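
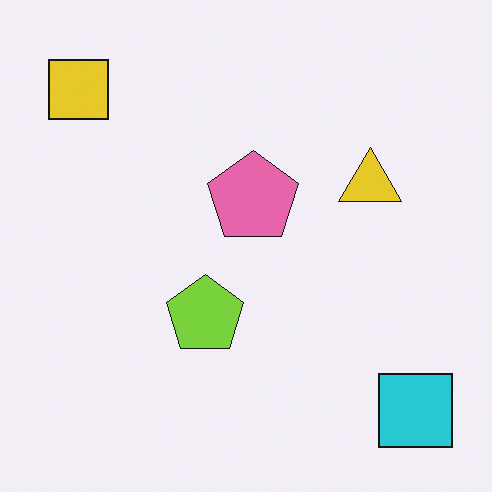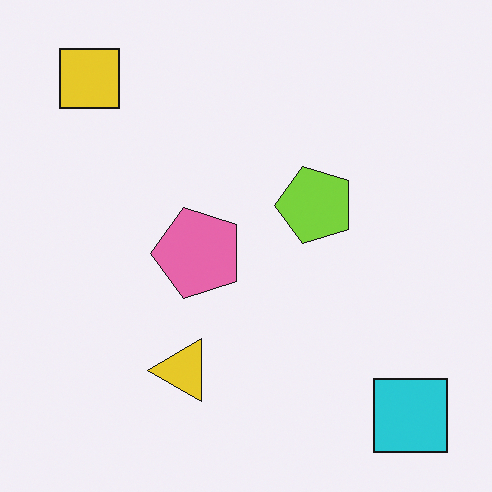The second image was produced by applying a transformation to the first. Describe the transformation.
Transposed (reflected across the top-left ↔ bottom-right diagonal).

Shapes have swapped their row and column positions — what was in the top-right is now in the bottom-left — a diagonal reflection.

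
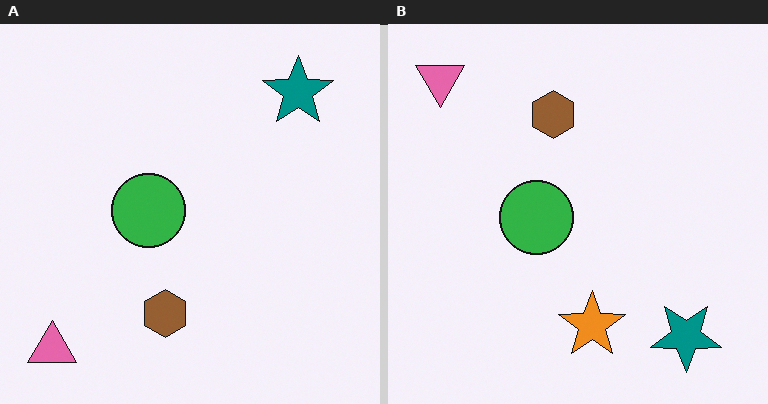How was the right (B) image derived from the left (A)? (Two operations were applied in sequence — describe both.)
The right (B) image is the left (A) flipped vertically (top ↔ bottom), then overlaid with an additional orange star.

The pink triangle is in the bottom-left of the left (A) image and the top-left of the right (B) — shapes on opposite sides of the horizontal midline have swapped in a mirror flip. An orange star appears in the right (B) image that is absent from the left (A).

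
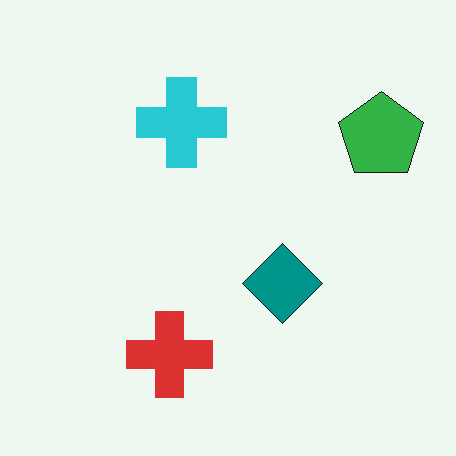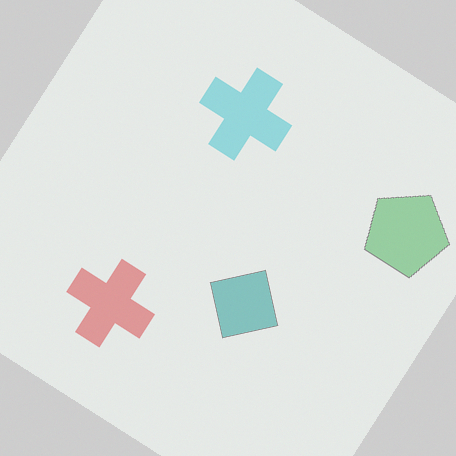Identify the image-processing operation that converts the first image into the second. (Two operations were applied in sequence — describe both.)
Rotated clockwise by a large amount — several tens of degrees, then washed out (contrast reduced).

Every shape is tilted by the same angle and the image corners show triangular fill wedges — a whole-image rotation by a non-right angle. Tones are pushed toward mid-grey across the whole image — a global contrast change.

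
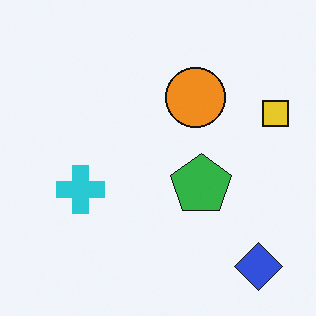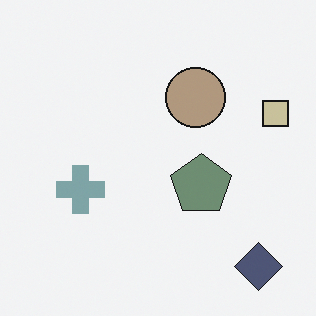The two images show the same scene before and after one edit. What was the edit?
Made much more muted (saturation change).

All colors are more muted and greyish — a global saturation change.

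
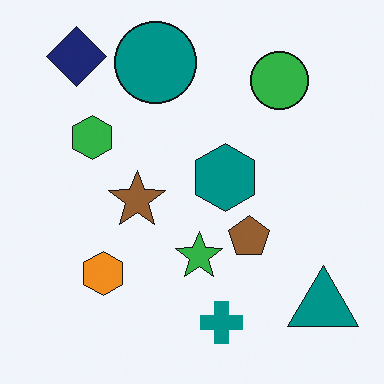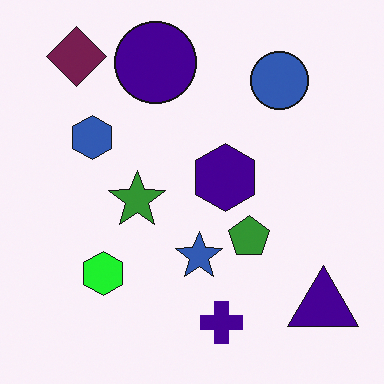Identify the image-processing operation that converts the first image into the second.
It was hue-shifted by a moderate amount.

Every shape's color has rotated by the same amount around the hue wheel — a uniform hue shift.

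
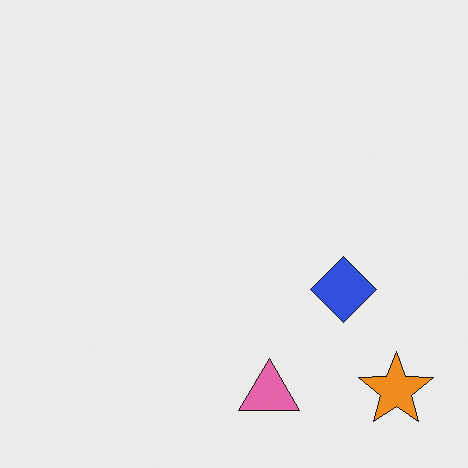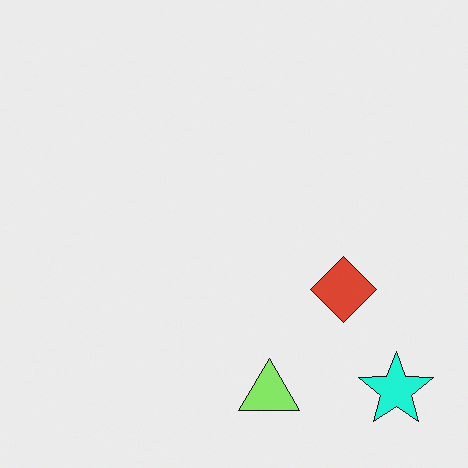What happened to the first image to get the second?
It was hue-shifted noticeably.

Every shape's color has rotated by the same amount around the hue wheel — a uniform hue shift.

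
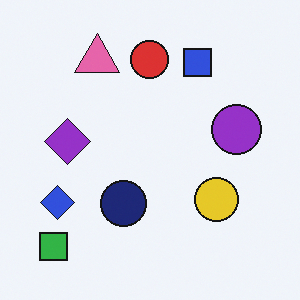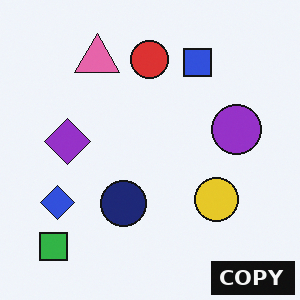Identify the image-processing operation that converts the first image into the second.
The transformation is: watermarked with the text "COPY" in the lower-right corner.

A dark label reading "COPY" appears in the lower-right corner.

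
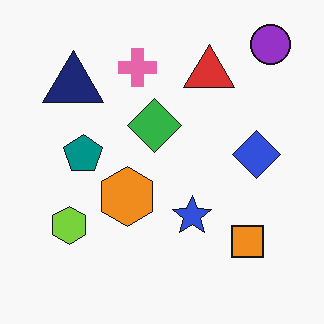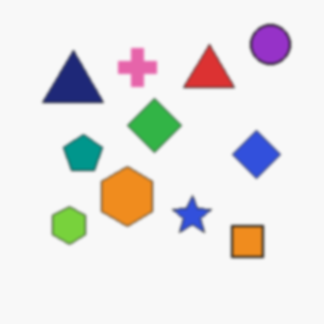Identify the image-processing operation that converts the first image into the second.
This is the original image lightly blurred.

Shape edges and outlines are uniformly softened across the whole image.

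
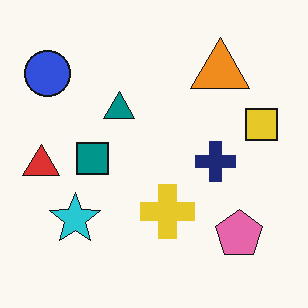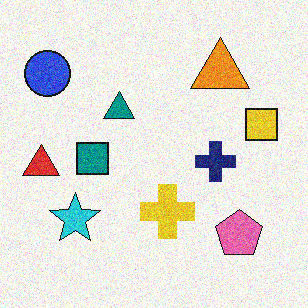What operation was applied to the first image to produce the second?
This is the original image degraded with visible gaussian noise.

Random speckle covers the whole image, including the flat background.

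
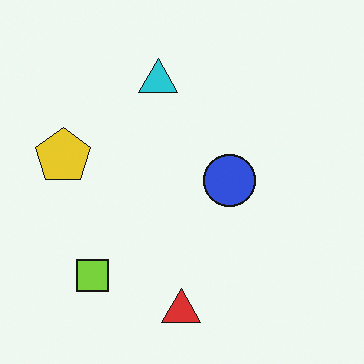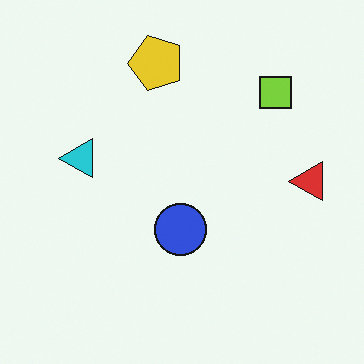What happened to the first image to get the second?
The image was transposed (reflected across the top-left ↔ bottom-right diagonal).

Shapes have swapped their row and column positions — what was in the top-right is now in the bottom-left — a diagonal reflection.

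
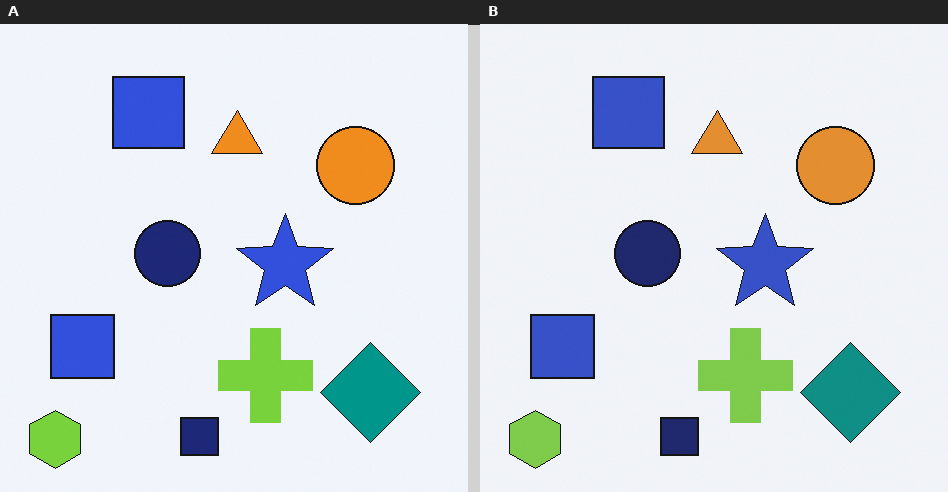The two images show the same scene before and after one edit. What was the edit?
The right (B) image is the left (A) slightly desaturated.

All colors are more muted and greyish — a global saturation change.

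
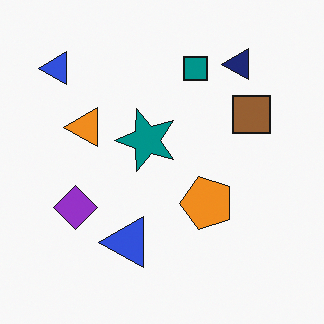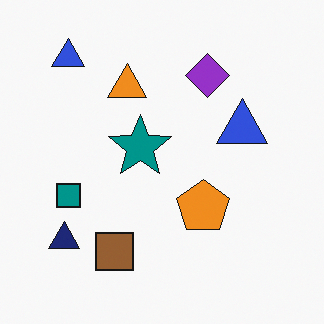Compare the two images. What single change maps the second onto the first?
It was transposed (reflected across the top-left ↔ bottom-right diagonal).

Shapes have swapped their row and column positions — what was in the top-right is now in the bottom-left — a diagonal reflection.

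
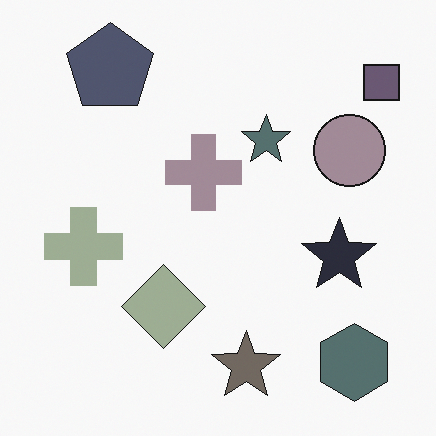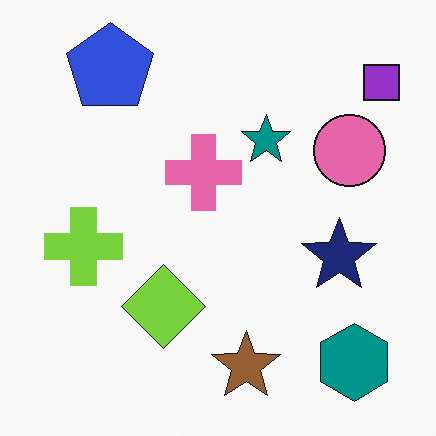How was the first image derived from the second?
The first image is the second made much more muted (saturation change).

All colors are more muted and greyish — a global saturation change.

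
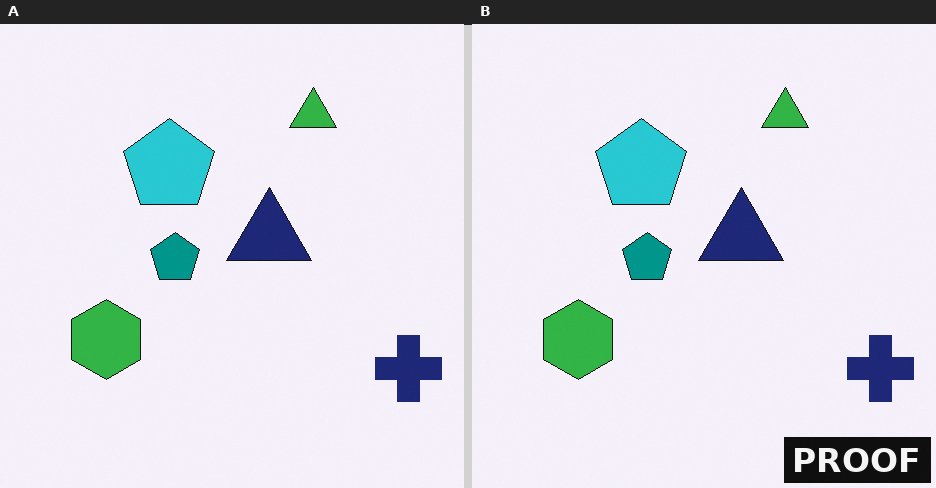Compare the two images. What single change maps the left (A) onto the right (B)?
Watermarked with the text "PROOF" in the lower-right corner.

A dark label reading "PROOF" appears in the lower-right corner.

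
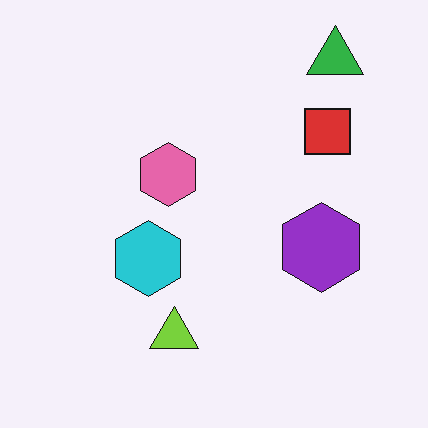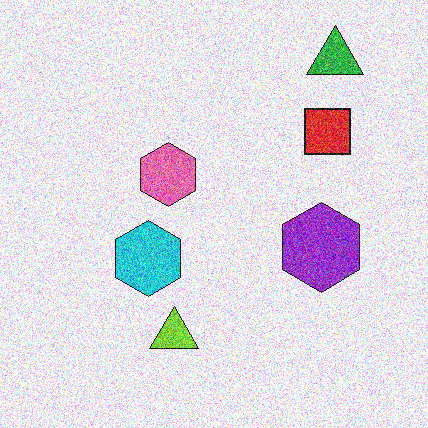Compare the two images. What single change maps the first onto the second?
The transformation is: degraded with heavy additive noise.

Random speckle covers the whole image, including the flat background.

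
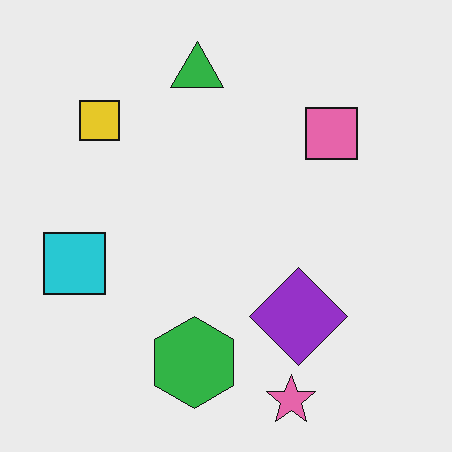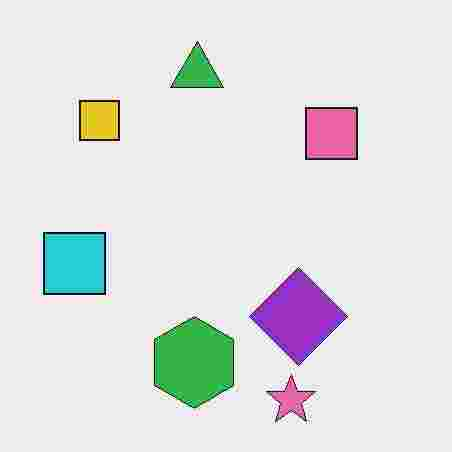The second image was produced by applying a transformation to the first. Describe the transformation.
It was degraded with heavy JPEG compression.

Blocky 8×8 compression artifacts appear around shape edges and the flat background shows ringing — characteristic JPEG degradation.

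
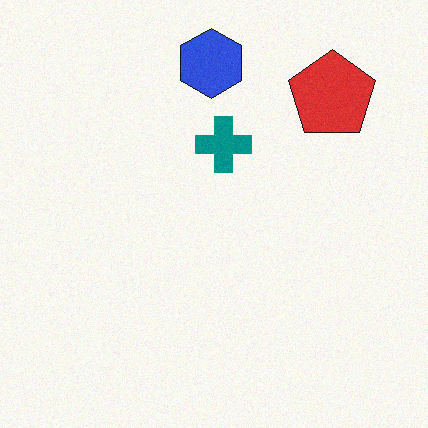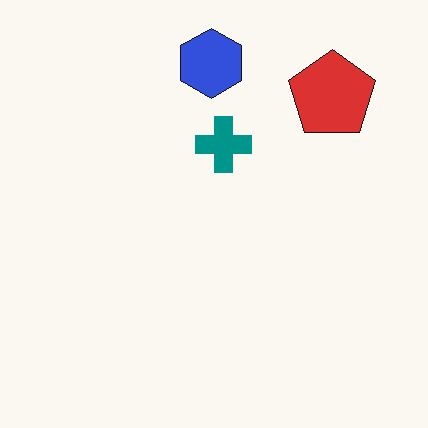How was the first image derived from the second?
This is the original image degraded with a light layer of grain.

Random speckle covers the whole image, including the flat background.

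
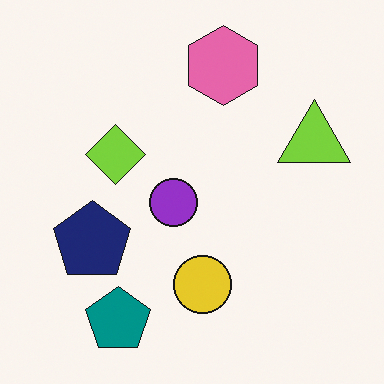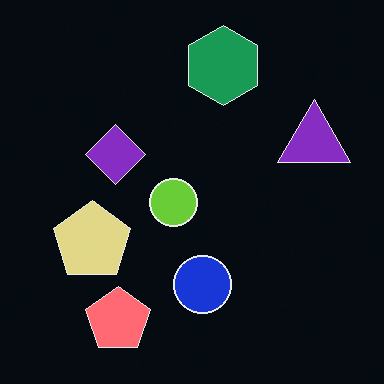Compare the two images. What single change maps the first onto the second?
It was color-inverted (negative).

The light background has become dark and every shape's color is its complement — a photographic negative.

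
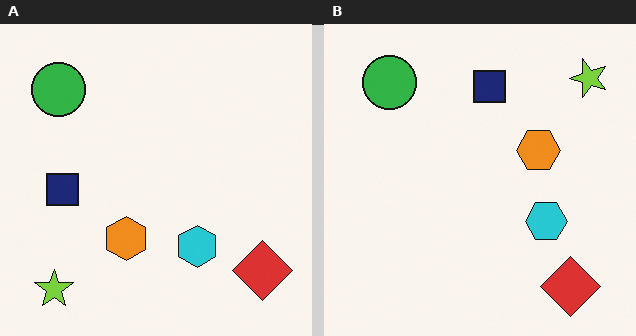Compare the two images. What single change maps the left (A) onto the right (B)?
The transformation is: transposed (reflected across the top-left ↔ bottom-right diagonal).

Shapes have swapped their row and column positions — what was in the top-right is now in the bottom-left — a diagonal reflection.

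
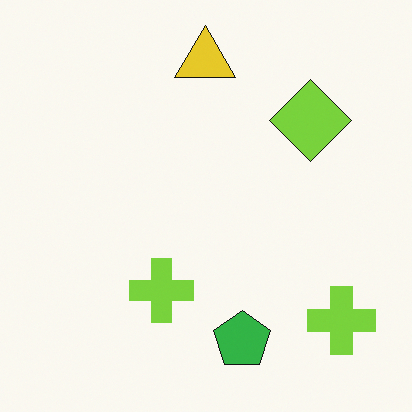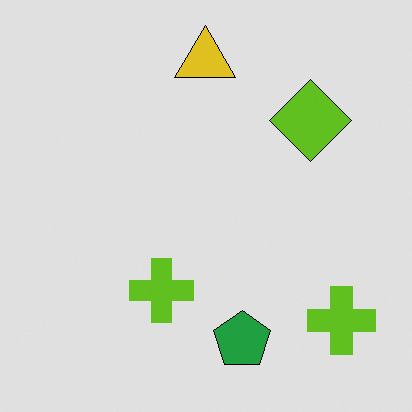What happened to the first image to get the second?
It was posterized to a reduced palette.

Each flat color has snapped to a coarser quantized level — most visibly, the near-white background has dropped to a flat grey.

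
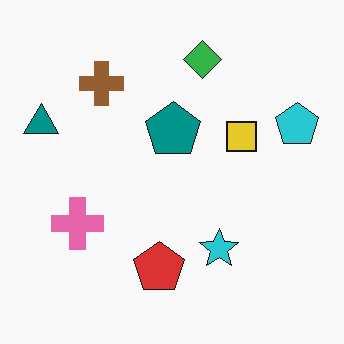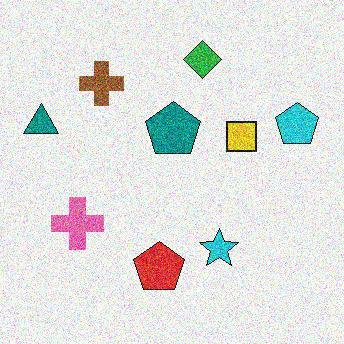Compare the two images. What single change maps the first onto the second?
Degraded with heavy additive noise.

Random speckle covers the whole image, including the flat background.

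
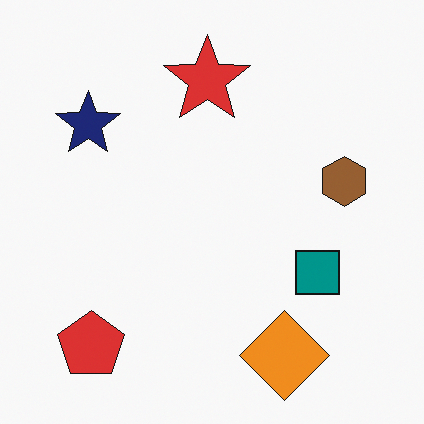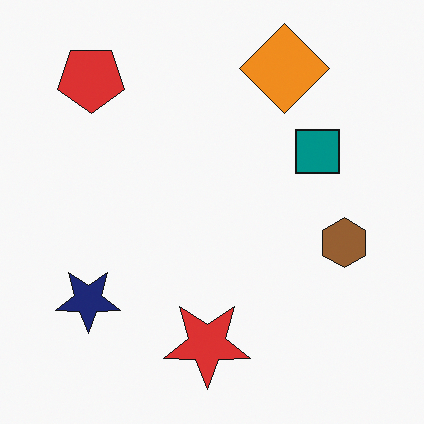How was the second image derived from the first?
Flipped vertically (top ↔ bottom).

The orange diamond is in the bottom-right of the first image and the top-right of the second — shapes on opposite sides of the horizontal midline have swapped in a mirror flip.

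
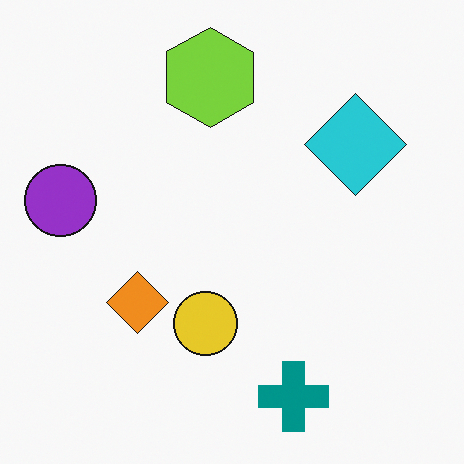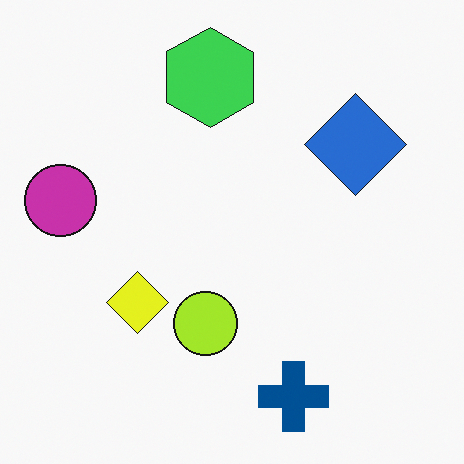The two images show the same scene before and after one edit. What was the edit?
It was hue-shifted slightly.

Every shape's color has rotated by the same amount around the hue wheel — a uniform hue shift.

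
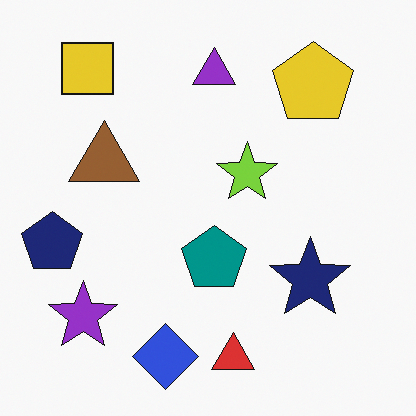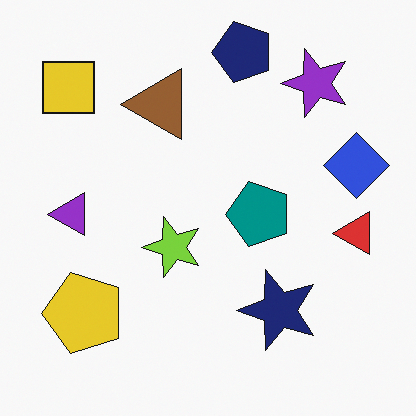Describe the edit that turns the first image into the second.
The image was transposed (reflected across the top-left ↔ bottom-right diagonal).

Shapes have swapped their row and column positions — what was in the top-right is now in the bottom-left — a diagonal reflection.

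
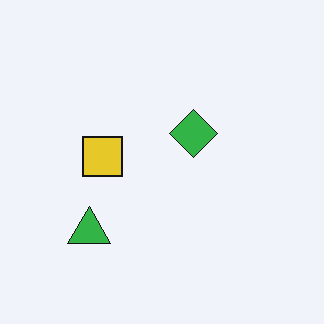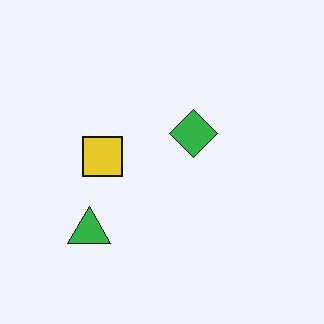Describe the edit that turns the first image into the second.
JPEG-compressed with visible artifacts.

Blocky 8×8 compression artifacts appear around shape edges and the flat background shows ringing — characteristic JPEG degradation.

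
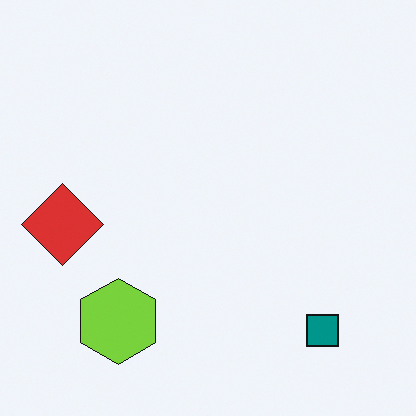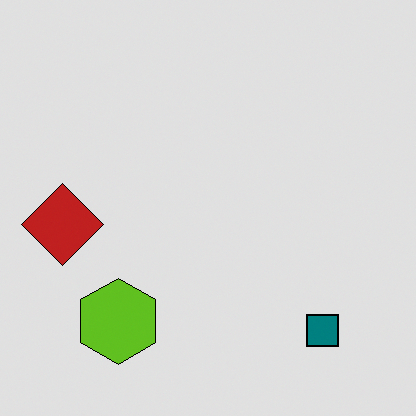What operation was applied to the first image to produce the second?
Posterized to a reduced palette.

Each flat color has snapped to a coarser quantized level — most visibly, the near-white background has dropped to a flat grey.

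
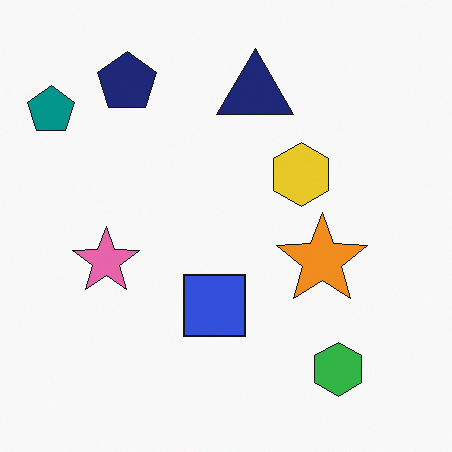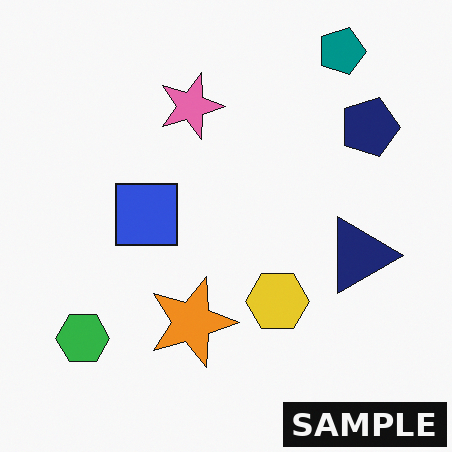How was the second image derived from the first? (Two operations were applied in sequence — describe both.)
Rotated 90° clockwise, then watermarked with the text "SAMPLE" in the lower-right corner.

The teal pentagon sits in the top-left of the first image and the top-right of the second — consistent with a whole-image 90° clockwise rotation. A dark label reading "SAMPLE" appears in the lower-right corner.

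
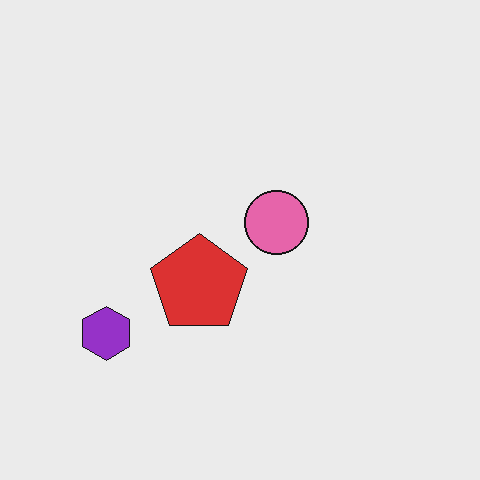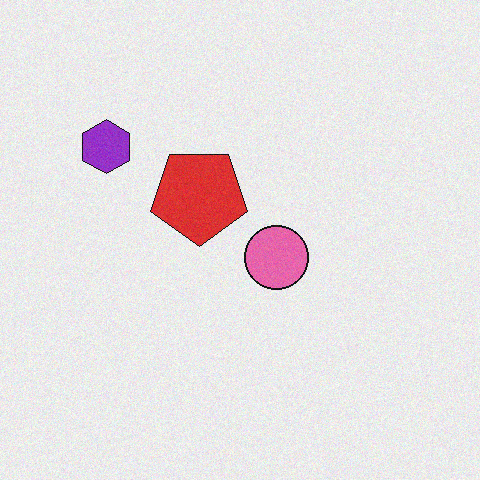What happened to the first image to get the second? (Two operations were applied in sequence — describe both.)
The transformation is: flipped vertically (top ↔ bottom), then degraded with subtle gaussian noise.

The purple hexagon is in the bottom-left of the first image and the top-left of the second — shapes on opposite sides of the horizontal midline have swapped in a mirror flip. Random speckle covers the whole image, including the flat background.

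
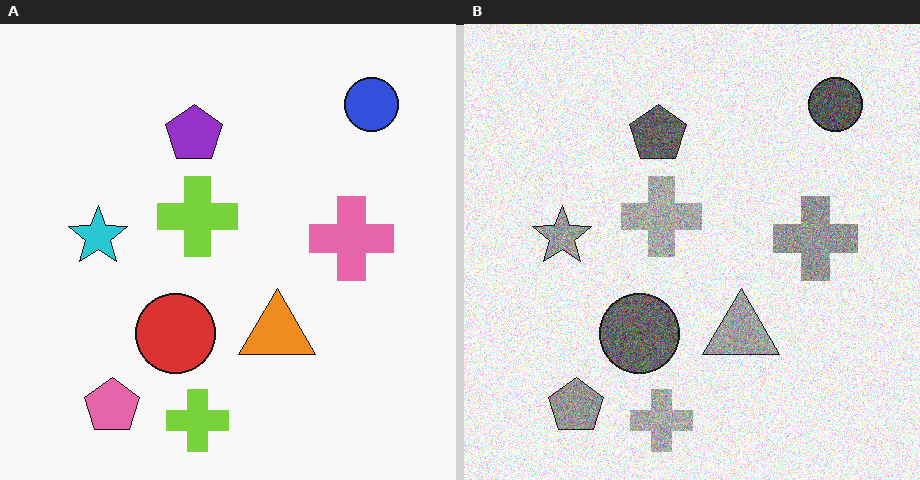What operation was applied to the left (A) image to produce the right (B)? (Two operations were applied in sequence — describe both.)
It was converted to grayscale, then degraded with a thick layer of grain.

All color is removed — every shape is now a shade of grey. Random speckle covers the whole image, including the flat background.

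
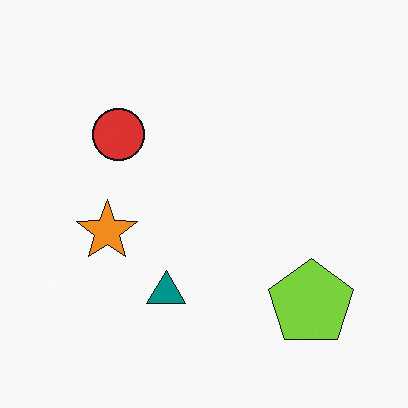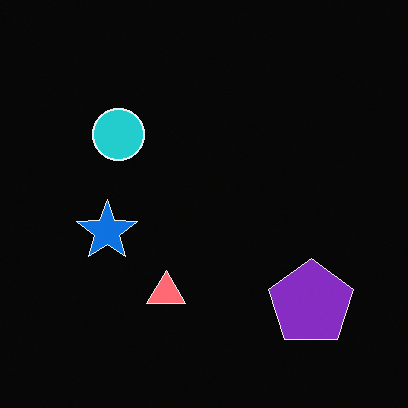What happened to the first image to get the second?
This is the original image color-inverted (negative).

The light background has become dark and every shape's color is its complement — a photographic negative.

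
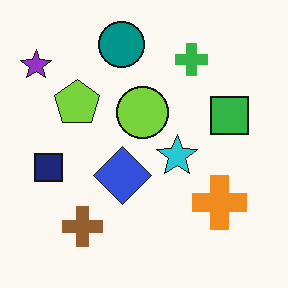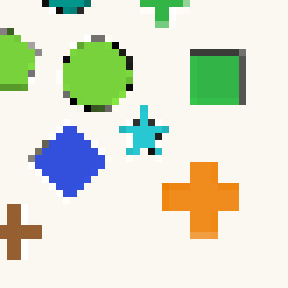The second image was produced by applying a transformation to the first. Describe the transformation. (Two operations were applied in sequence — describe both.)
This is the original image cropped slightly and scaled back up, then pixelated into visible square blocks.

The visible shapes are larger and the field of view is narrower; shapes near the original edges may be partly or wholly outside the frame — a crop-and-rescale. Shapes are reduced to large square blocks; fine edges and outlines are lost — a downscale-then-upscale (mosaic) effect.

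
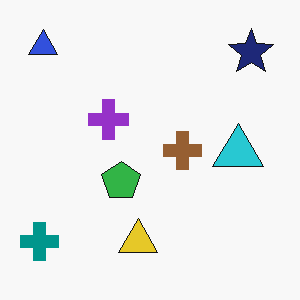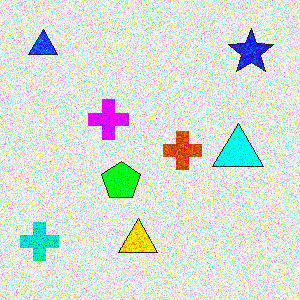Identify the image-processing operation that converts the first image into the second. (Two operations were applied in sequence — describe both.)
The image was degraded with visible gaussian noise, then heavily oversaturated.

Random speckle covers the whole image, including the flat background. All colors are more vivid — a global saturation change.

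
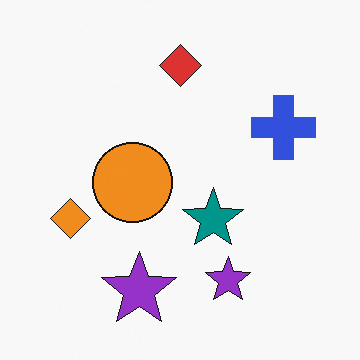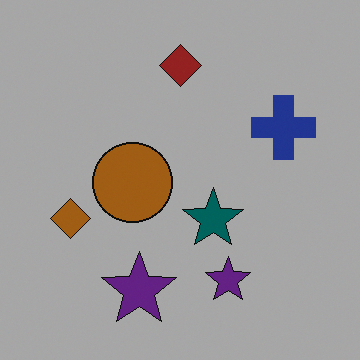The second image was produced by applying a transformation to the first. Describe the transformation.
The image was noticeably darkened.

Every pixel — background and shapes alike — is uniformly darkened.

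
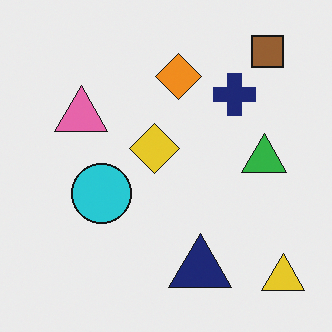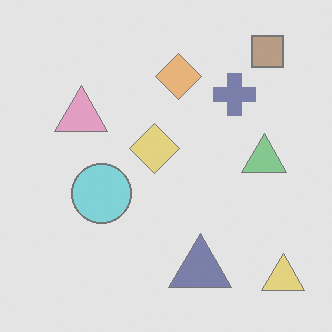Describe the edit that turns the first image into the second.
Given much lower contrast.

Tones are pushed toward mid-grey across the whole image — a global contrast change.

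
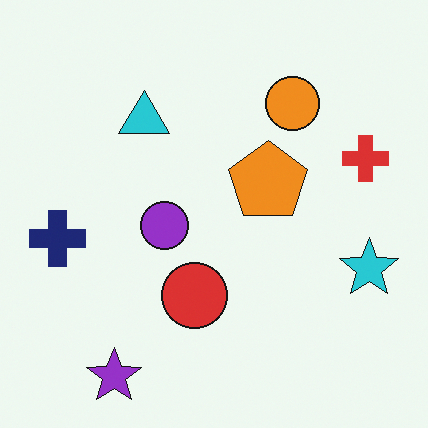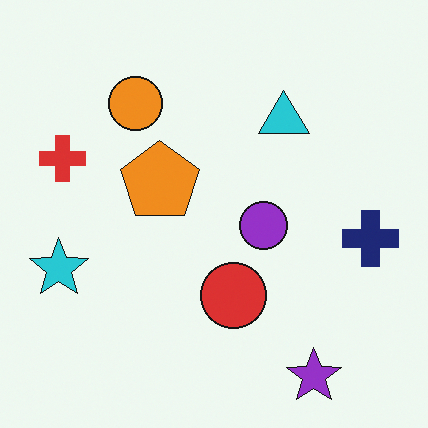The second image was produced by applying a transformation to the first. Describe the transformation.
Flipped horizontally (left ↔ right).

The navy cross is in the left of the first image and the right of the second — shapes on opposite sides of the vertical midline have swapped in a mirror flip.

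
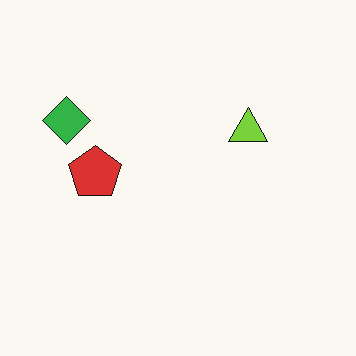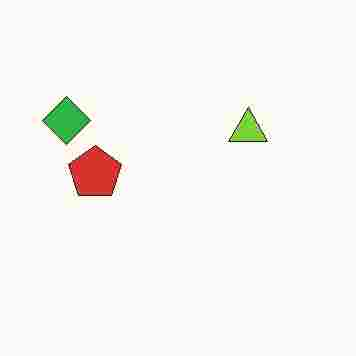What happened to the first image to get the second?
The image was degraded with heavy JPEG compression.

Blocky 8×8 compression artifacts appear around shape edges and the flat background shows ringing — characteristic JPEG degradation.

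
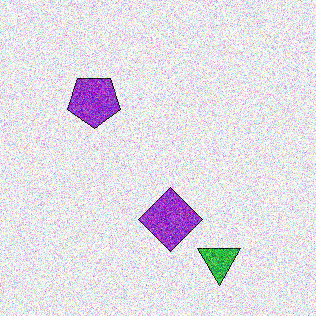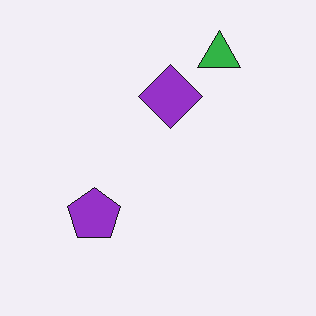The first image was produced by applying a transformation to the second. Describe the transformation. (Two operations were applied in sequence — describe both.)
Flipped vertically (top ↔ bottom), then degraded with heavy additive noise.

The green triangle is in the top-right of the second image and the bottom-right of the first — shapes on opposite sides of the horizontal midline have swapped in a mirror flip. Random speckle covers the whole image, including the flat background.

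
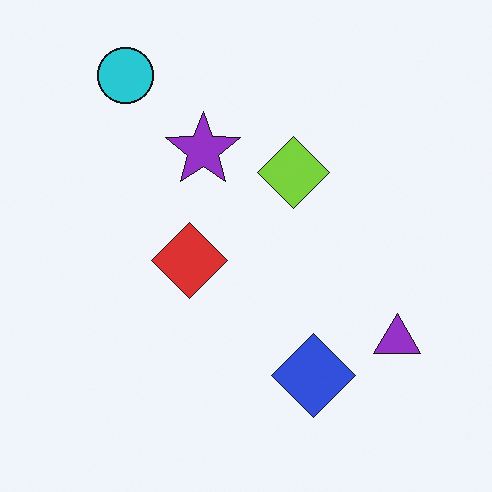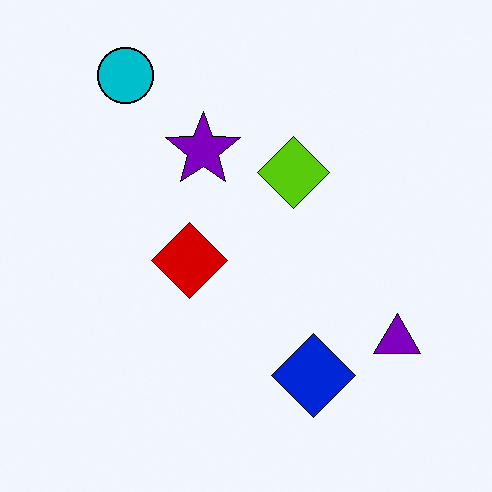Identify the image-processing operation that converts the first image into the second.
It was given slightly increased contrast.

Tones are pushed away from mid-grey across the whole image — a global contrast change.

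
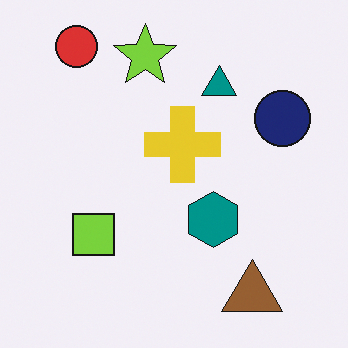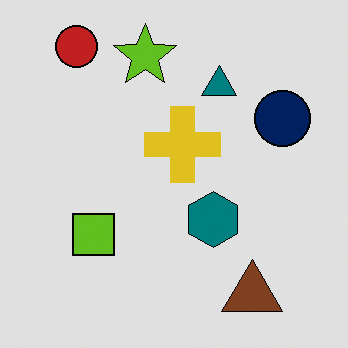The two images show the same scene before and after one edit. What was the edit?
The second image is the first posterized to a reduced palette.

Each flat color has snapped to a coarser quantized level — most visibly, the near-white background has dropped to a flat grey.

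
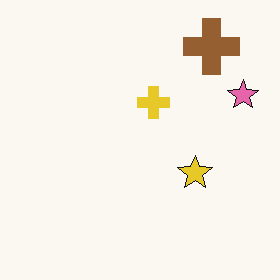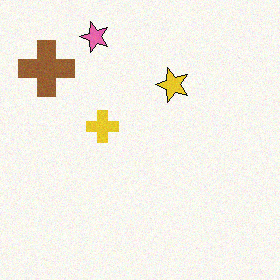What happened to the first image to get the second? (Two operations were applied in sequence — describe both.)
It was rotated 90° counter-clockwise, then degraded with light additive noise.

The brown cross sits in the top-right of the first image and the top-left of the second — consistent with a whole-image 90° counter-clockwise rotation. Random speckle covers the whole image, including the flat background.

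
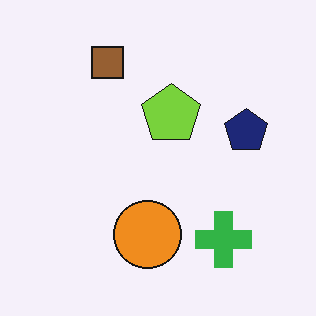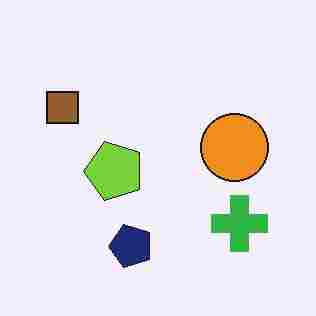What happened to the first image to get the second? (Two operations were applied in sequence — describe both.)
The image was transposed (reflected across the top-left ↔ bottom-right diagonal), then degraded with heavy JPEG compression.

Shapes have swapped their row and column positions — what was in the top-right is now in the bottom-left — a diagonal reflection. Blocky 8×8 compression artifacts appear around shape edges and the flat background shows ringing — characteristic JPEG degradation.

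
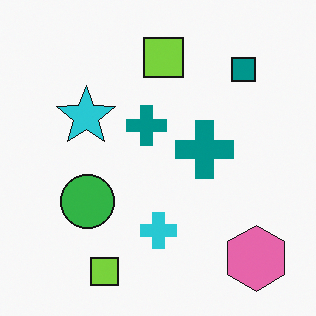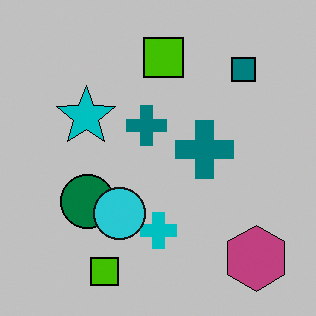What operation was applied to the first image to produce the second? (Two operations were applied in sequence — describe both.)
The image was aggressively posterized, then overlaid with an additional cyan circle.

Each flat color has snapped to a coarser quantized level — most visibly, the near-white background has dropped to a flat grey. A cyan circle appears in the second image that is absent from the first.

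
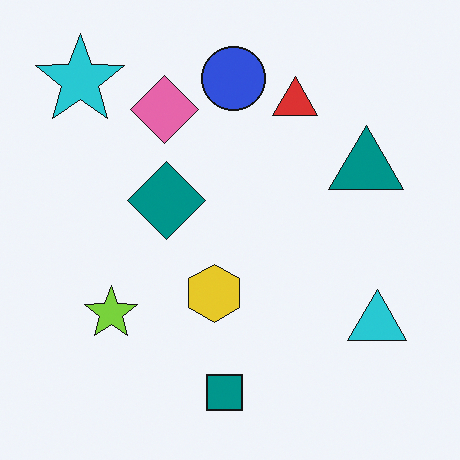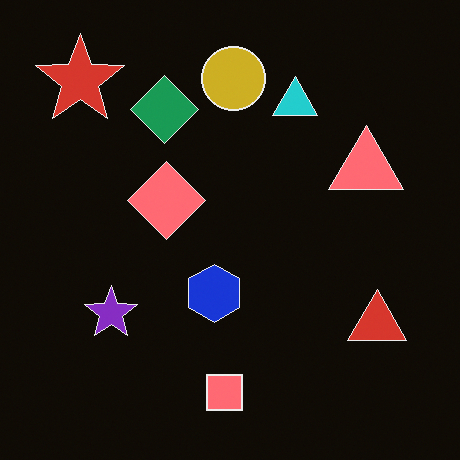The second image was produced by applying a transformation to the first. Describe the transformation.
Color-inverted (negative).

The light background has become dark and every shape's color is its complement — a photographic negative.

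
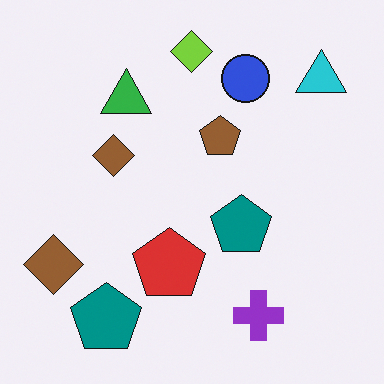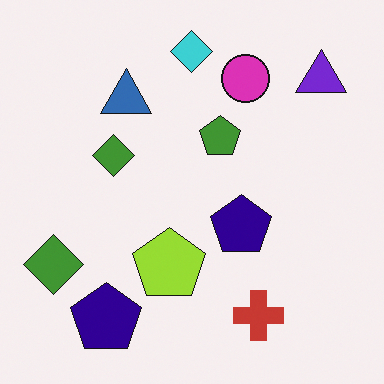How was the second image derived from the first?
This is the original image hue-shifted through roughly a third of the color wheel.

Every shape's color has rotated by the same amount around the hue wheel — a uniform hue shift.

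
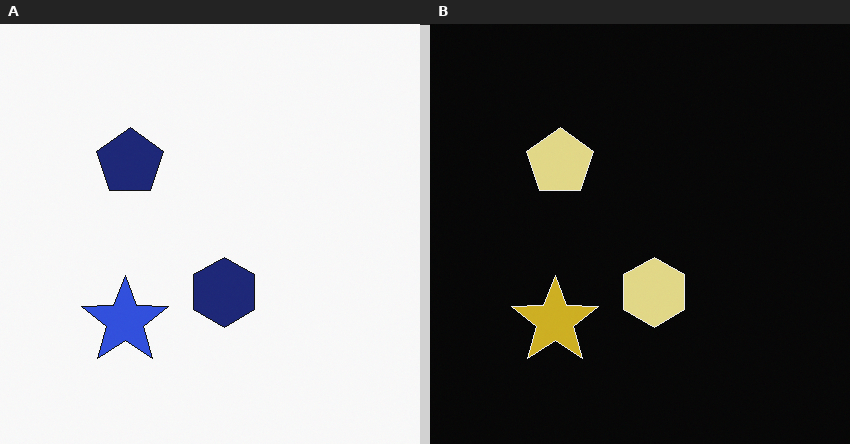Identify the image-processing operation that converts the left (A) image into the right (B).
It was color-inverted (negative).

The light background has become dark and every shape's color is its complement — a photographic negative.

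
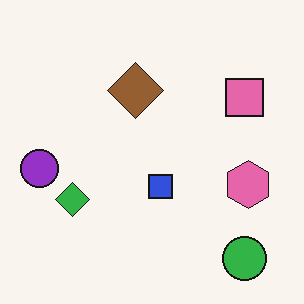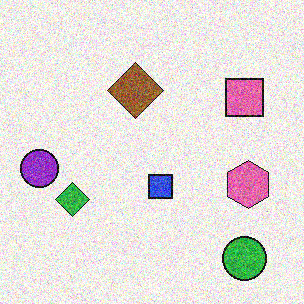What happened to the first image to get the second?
Degraded with heavy additive noise.

Random speckle covers the whole image, including the flat background.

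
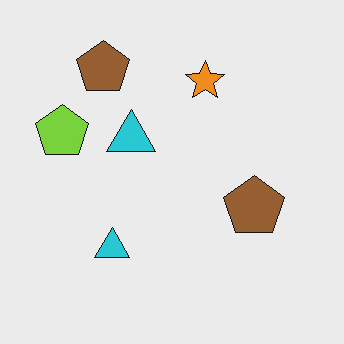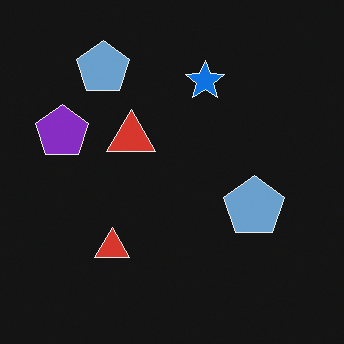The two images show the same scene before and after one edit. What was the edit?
Color-inverted (negative).

The light background has become dark and every shape's color is its complement — a photographic negative.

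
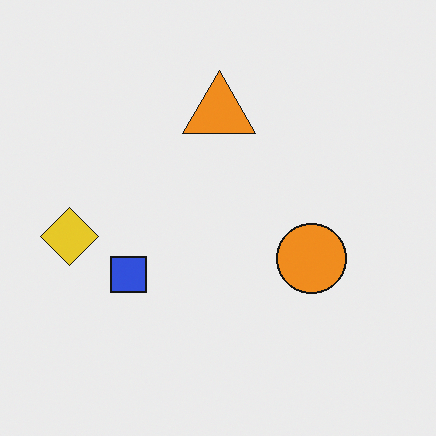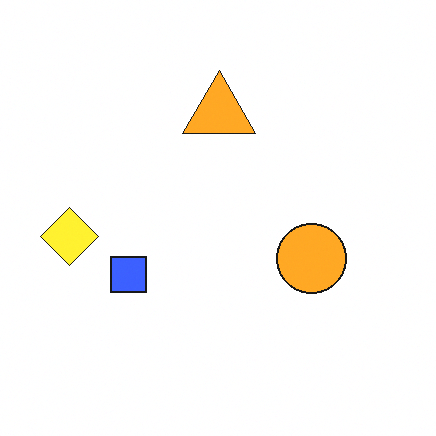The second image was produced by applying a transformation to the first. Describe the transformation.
It was slightly brightened.

Every pixel — background and shapes alike — is uniformly brightened.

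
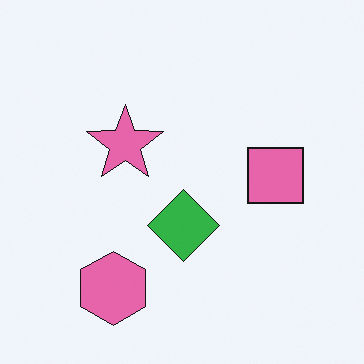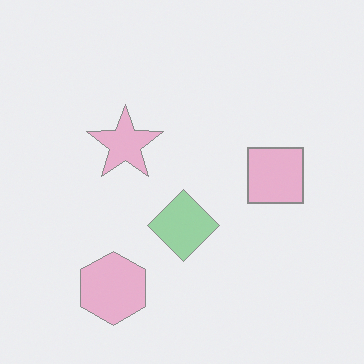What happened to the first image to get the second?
This is the original image washed out (contrast reduced).

Tones are pushed toward mid-grey across the whole image — a global contrast change.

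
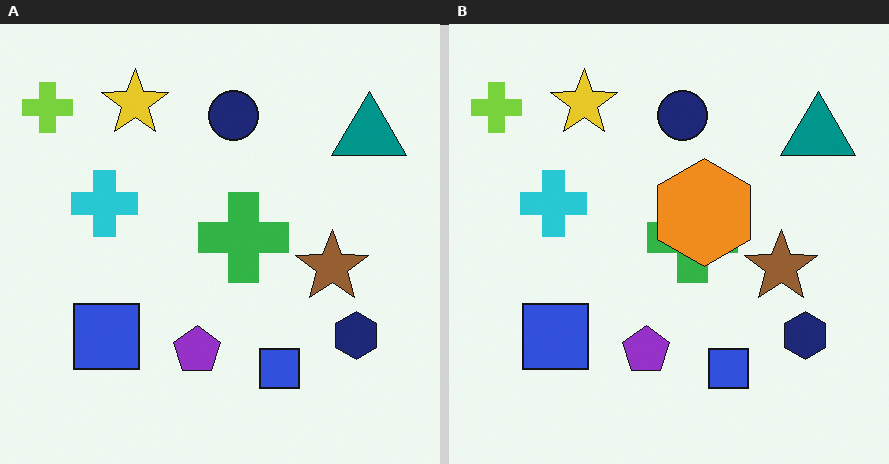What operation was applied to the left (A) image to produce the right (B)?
The right (B) image is the left (A) overlaid with an additional orange hexagon.

An orange hexagon appears in the right (B) image that is absent from the left (A).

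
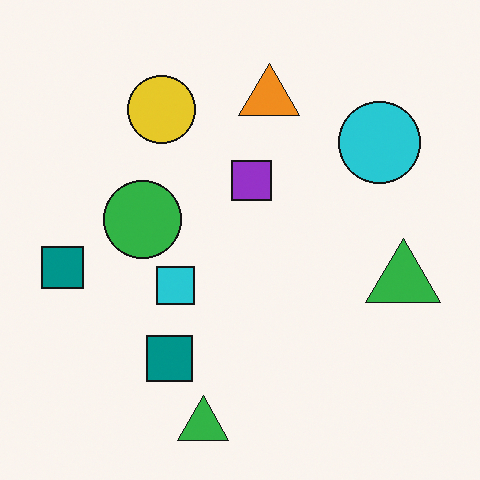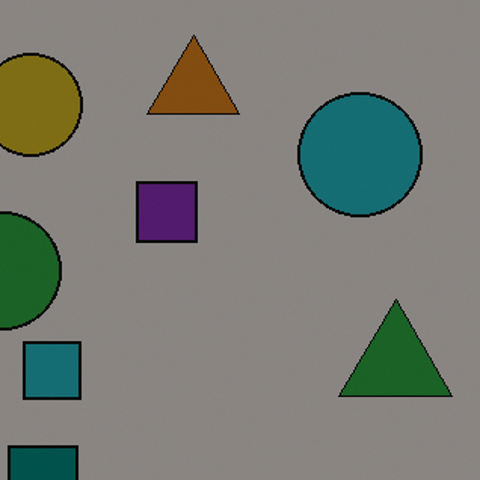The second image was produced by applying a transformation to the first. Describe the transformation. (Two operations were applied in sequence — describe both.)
The second image is the first noticeably darkened, then cropped slightly and scaled back up.

Every pixel — background and shapes alike — is uniformly darkened. The visible shapes are larger and the field of view is narrower; shapes near the original edges may be partly or wholly outside the frame — a crop-and-rescale.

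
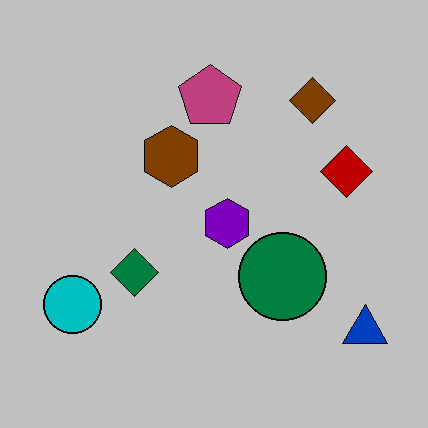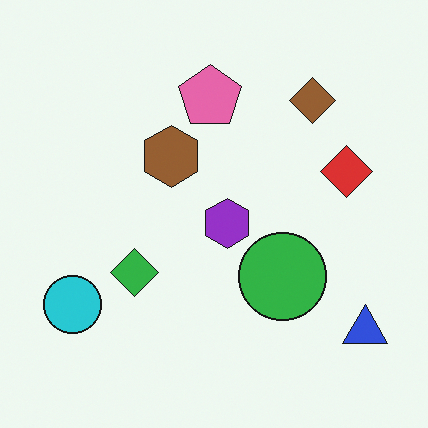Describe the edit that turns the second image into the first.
The image was heavily posterized to just a handful of flat colors.

Each flat color has snapped to a coarser quantized level — most visibly, the near-white background has dropped to a flat grey.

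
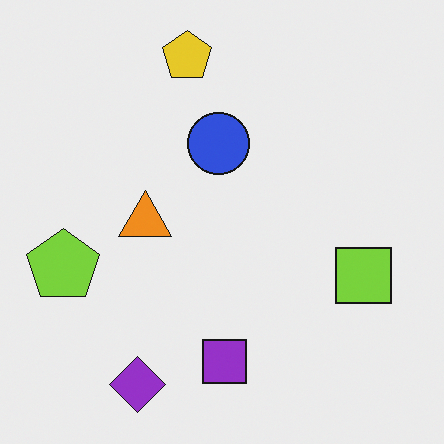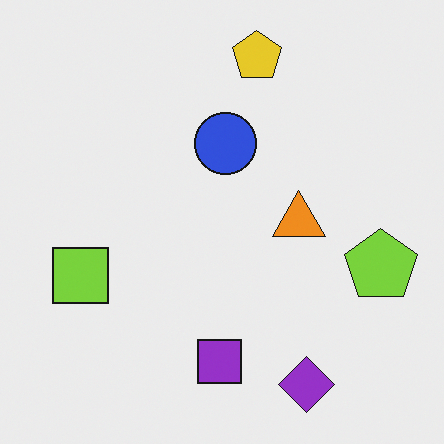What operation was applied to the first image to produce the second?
It was flipped horizontally (left ↔ right).

The lime pentagon is in the left of the first image and the right of the second — shapes on opposite sides of the vertical midline have swapped in a mirror flip.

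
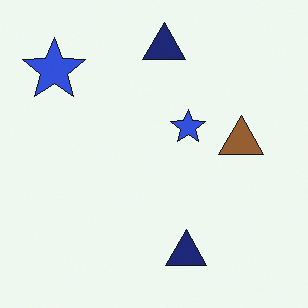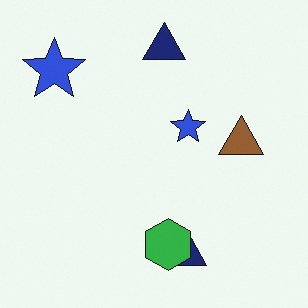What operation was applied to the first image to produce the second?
The image was overlaid with an additional green hexagon.

A green hexagon appears in the second image that is absent from the first.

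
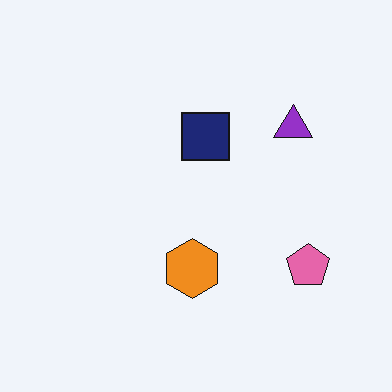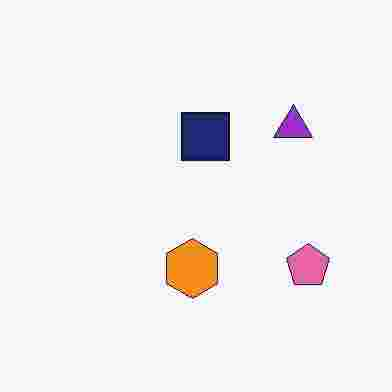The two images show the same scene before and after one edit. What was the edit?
The transformation is: degraded with heavy JPEG compression.

Blocky 8×8 compression artifacts appear around shape edges and the flat background shows ringing — characteristic JPEG degradation.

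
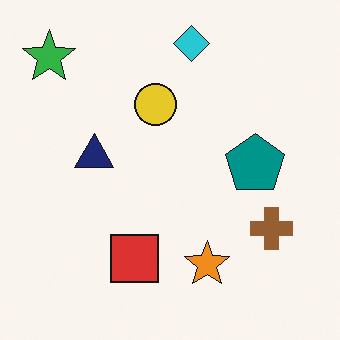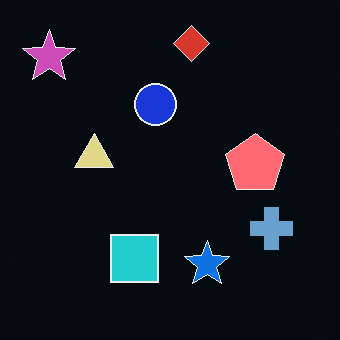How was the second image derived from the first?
It was color-inverted (negative).

The light background has become dark and every shape's color is its complement — a photographic negative.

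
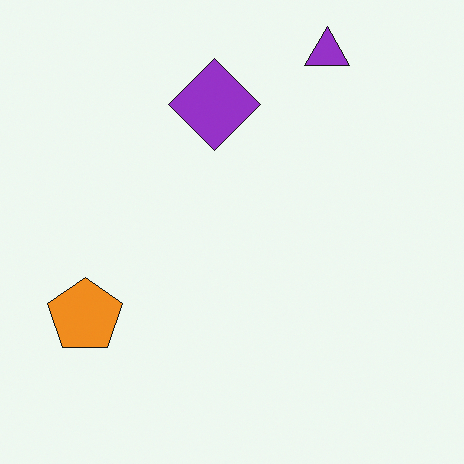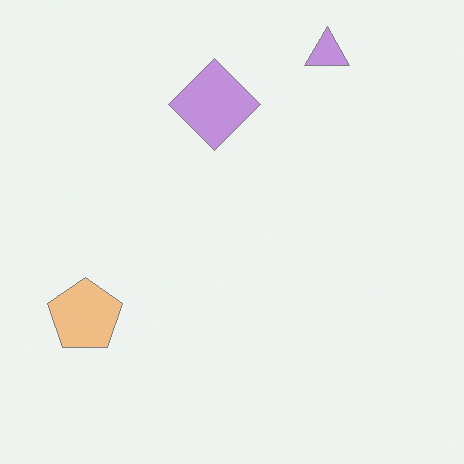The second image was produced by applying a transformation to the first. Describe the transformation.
This is the original image washed out (contrast reduced).

Tones are pushed toward mid-grey across the whole image — a global contrast change.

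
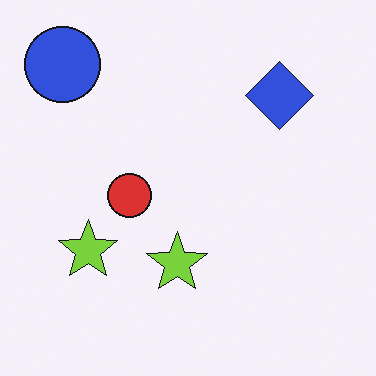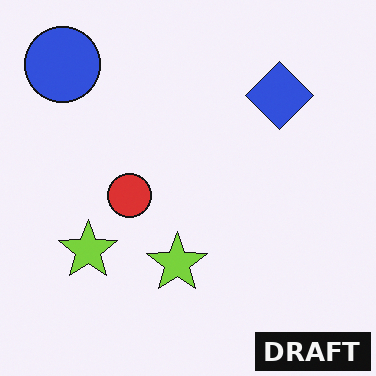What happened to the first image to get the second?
This is the original image watermarked with the text "DRAFT" in the lower-right corner.

A dark label reading "DRAFT" appears in the lower-right corner.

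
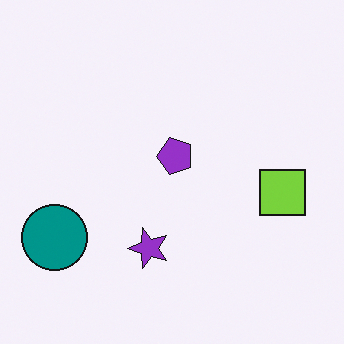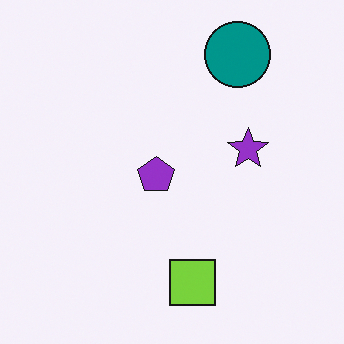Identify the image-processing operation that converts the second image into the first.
The first image is the second transposed (reflected across the top-left ↔ bottom-right diagonal).

Shapes have swapped their row and column positions — what was in the top-right is now in the bottom-left — a diagonal reflection.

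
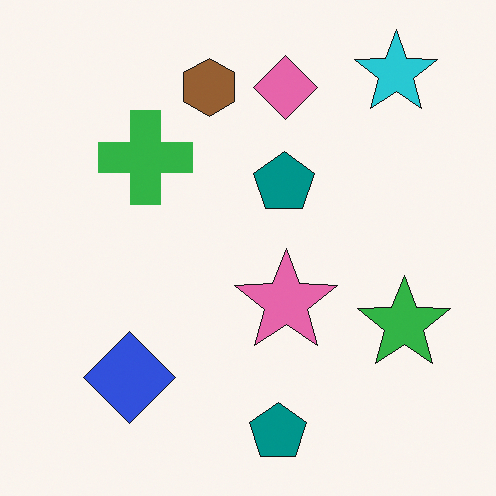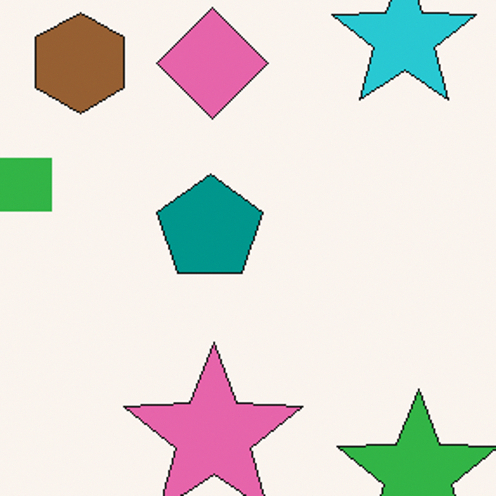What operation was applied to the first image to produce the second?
Cropped to a noticeably smaller region and rescaled.

The visible shapes are larger and the field of view is narrower; shapes near the original edges may be partly or wholly outside the frame — a crop-and-rescale.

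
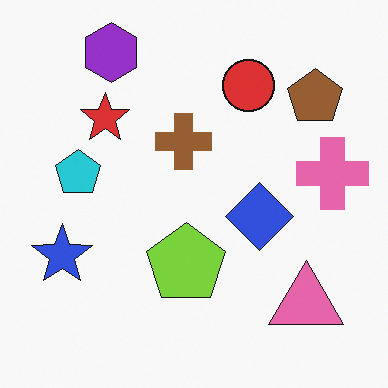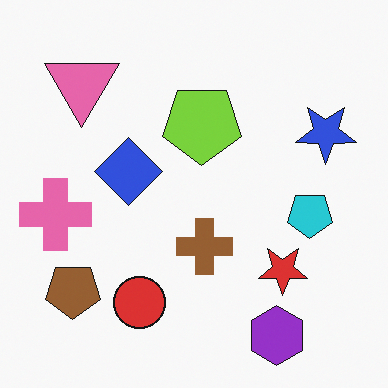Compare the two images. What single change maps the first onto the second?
Rotated 180°.

The purple hexagon sits in the top-left of the first image and the bottom-right of the second — consistent with a whole-image 180° rotation.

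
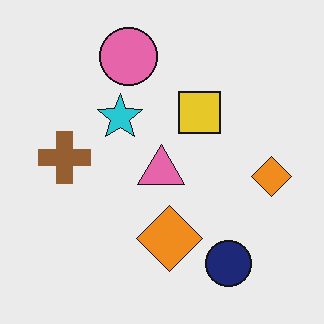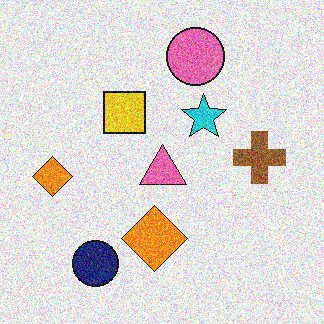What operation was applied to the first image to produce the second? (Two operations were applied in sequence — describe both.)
It was degraded with heavy additive noise, then flipped horizontally (left ↔ right).

Random speckle covers the whole image, including the flat background. The brown cross is in the left of the first image and the right of the second — shapes on opposite sides of the vertical midline have swapped in a mirror flip.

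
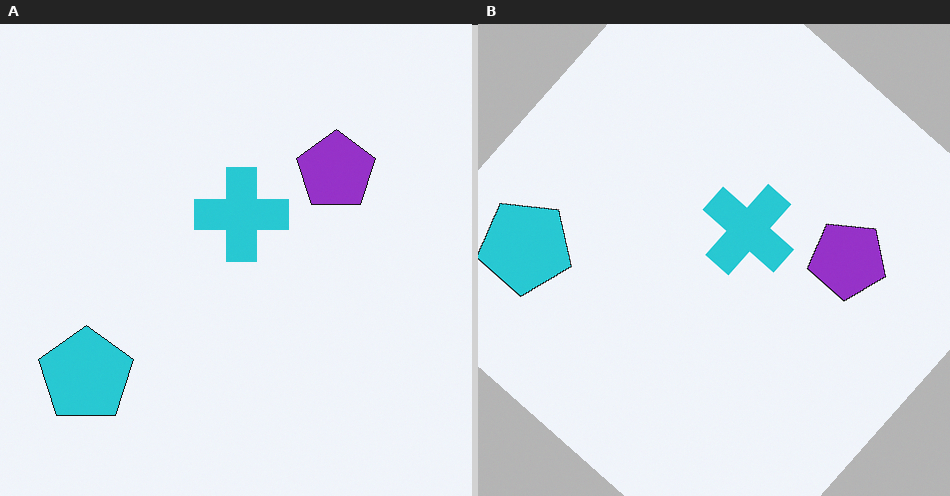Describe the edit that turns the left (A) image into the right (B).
The image was rotated clockwise by a large amount — several tens of degrees.

Every shape is tilted by the same angle and the image corners show triangular fill wedges — a whole-image rotation by a non-right angle.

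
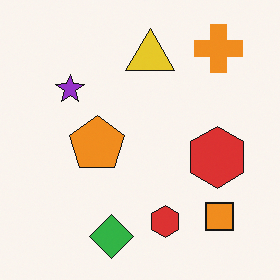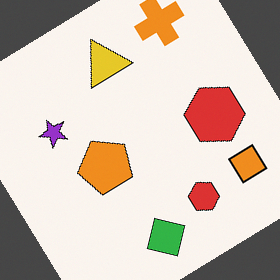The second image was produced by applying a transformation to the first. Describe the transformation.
The transformation is: rotated counter-clockwise by a large amount — several tens of degrees.

Every shape is tilted by the same angle and the image corners show triangular fill wedges — a whole-image rotation by a non-right angle.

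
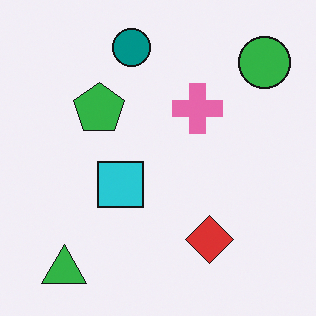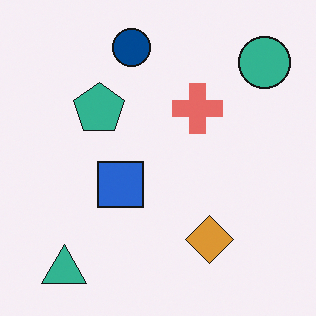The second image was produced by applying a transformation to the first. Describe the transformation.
The second image is the first hue-shifted by a small amount.

Every shape's color has rotated by the same amount around the hue wheel — a uniform hue shift.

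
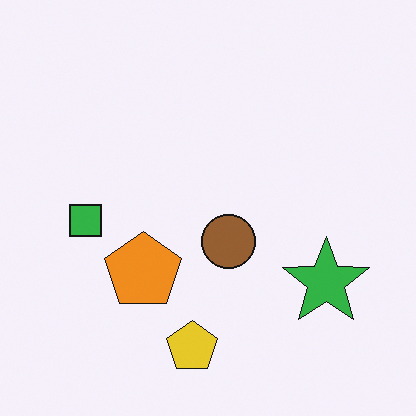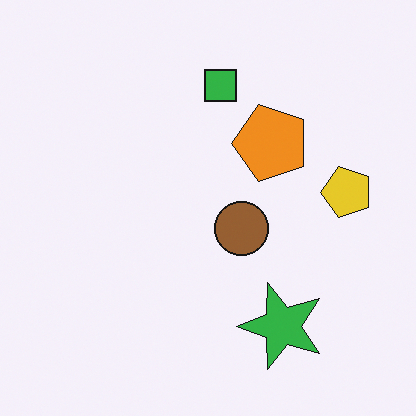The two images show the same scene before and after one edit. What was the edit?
The second image is the first transposed (reflected across the top-left ↔ bottom-right diagonal).

Shapes have swapped their row and column positions — what was in the top-right is now in the bottom-left — a diagonal reflection.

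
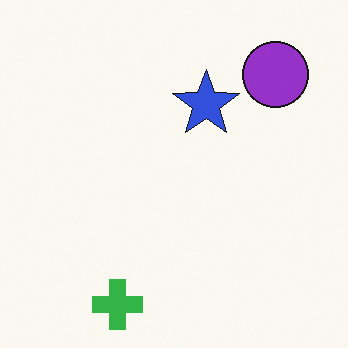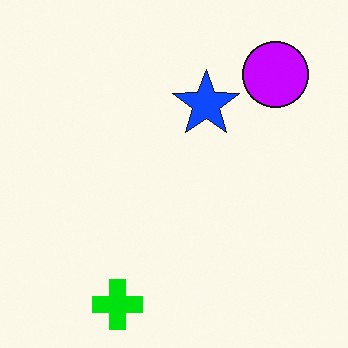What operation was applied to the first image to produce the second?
The image was made much more vivid (saturation change).

All colors are more vivid — a global saturation change.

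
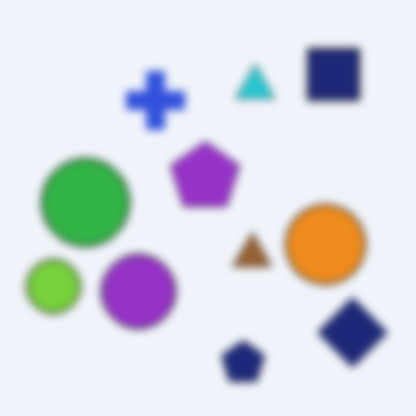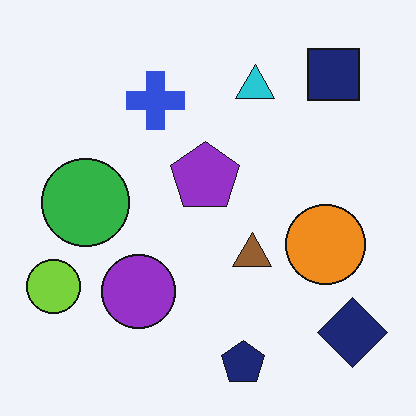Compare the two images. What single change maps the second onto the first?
The transformation is: moderately blurred.

Shape edges and outlines are uniformly softened across the whole image.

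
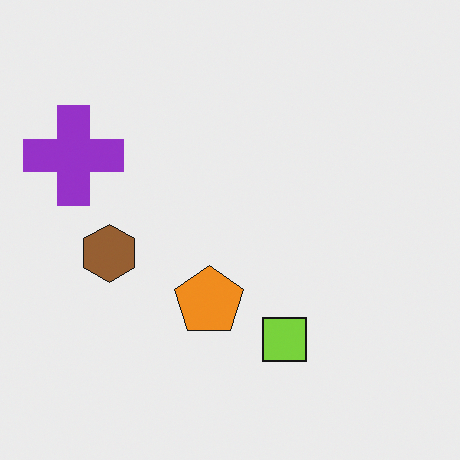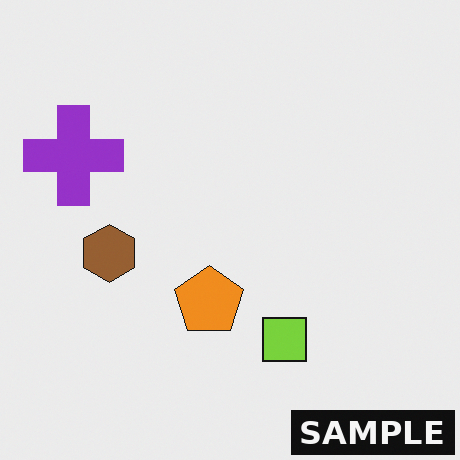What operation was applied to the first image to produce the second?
The image was watermarked with the text "SAMPLE" in the lower-right corner.

A dark label reading "SAMPLE" appears in the lower-right corner.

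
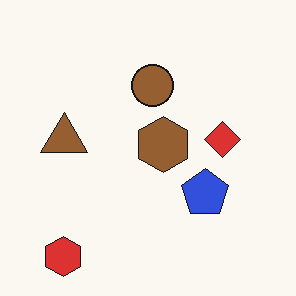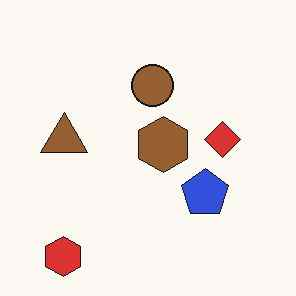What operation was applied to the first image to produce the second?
It was JPEG-compressed with visible artifacts.

Blocky 8×8 compression artifacts appear around shape edges and the flat background shows ringing — characteristic JPEG degradation.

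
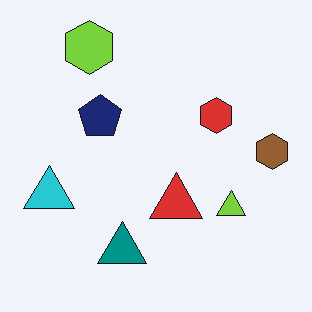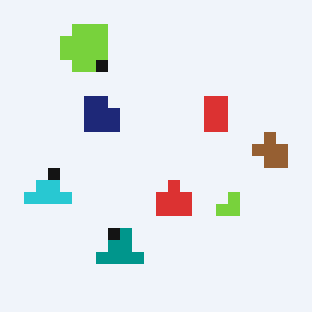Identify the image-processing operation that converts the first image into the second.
This is the original image heavily pixelated into large blocks.

Shapes are reduced to large square blocks; fine edges and outlines are lost — a downscale-then-upscale (mosaic) effect.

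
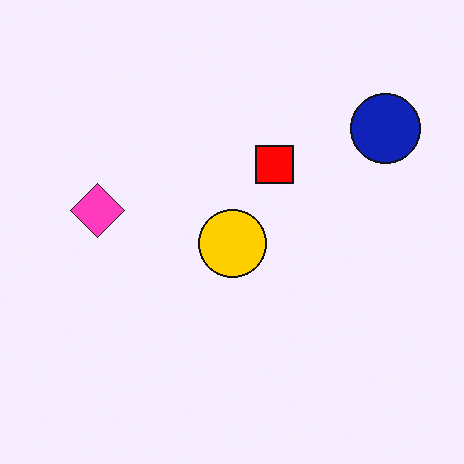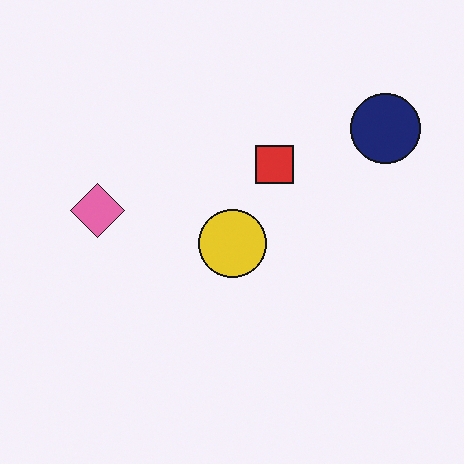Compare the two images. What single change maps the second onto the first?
The first image is the second heavily oversaturated.

All colors are more vivid — a global saturation change.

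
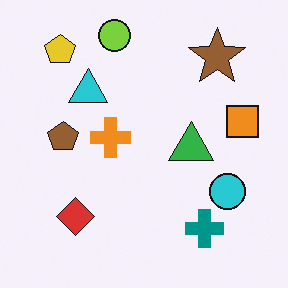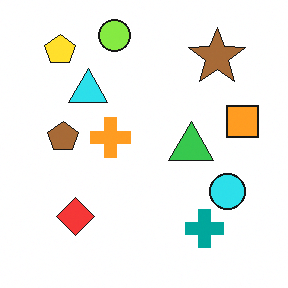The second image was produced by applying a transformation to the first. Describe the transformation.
This is the original image brightened a little.

Every pixel — background and shapes alike — is uniformly brightened.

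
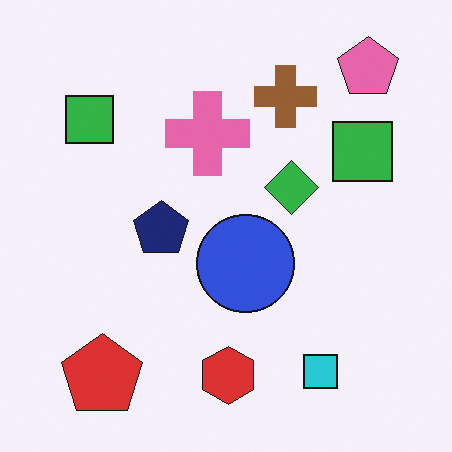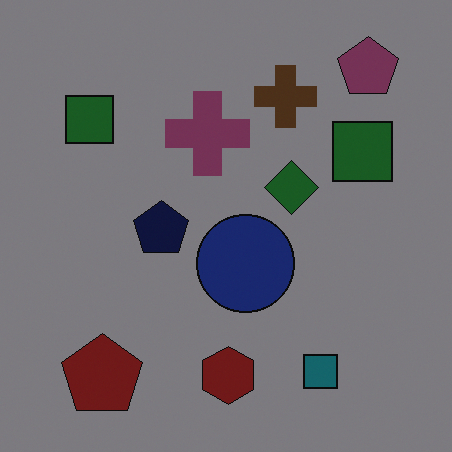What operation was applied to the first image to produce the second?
The second image is the first darkened a lot.

Every pixel — background and shapes alike — is uniformly darkened.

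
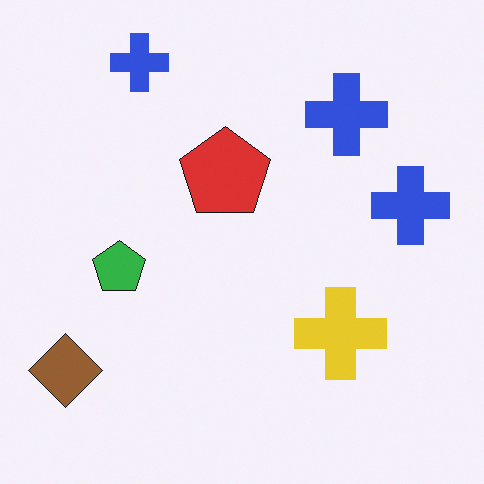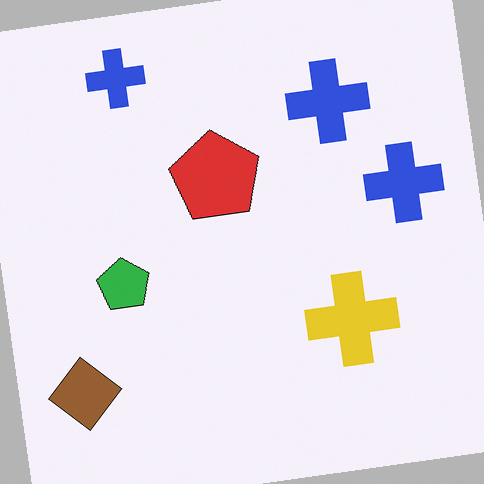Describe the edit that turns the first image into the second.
The transformation is: rotated counter-clockwise by a few degrees.

Every shape is tilted by the same angle and the image corners show triangular fill wedges — a whole-image rotation by a non-right angle.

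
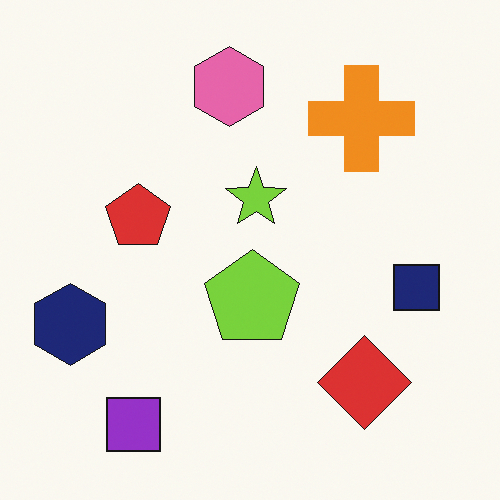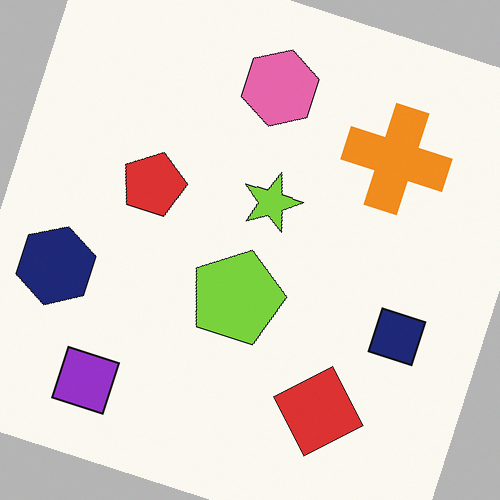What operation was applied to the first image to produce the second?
It was rotated clockwise by a moderate amount.

Every shape is tilted by the same angle and the image corners show triangular fill wedges — a whole-image rotation by a non-right angle.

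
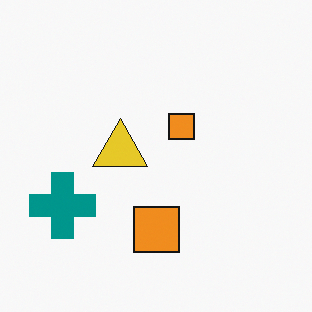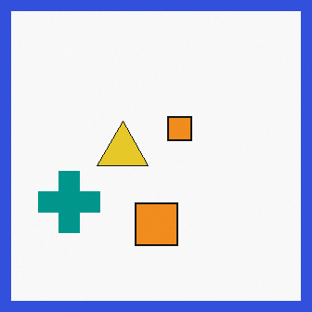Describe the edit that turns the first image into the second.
The image was framed with a blue border.

A solid blue frame runs around the edge of the second image, with the content slightly shrunk inside it.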